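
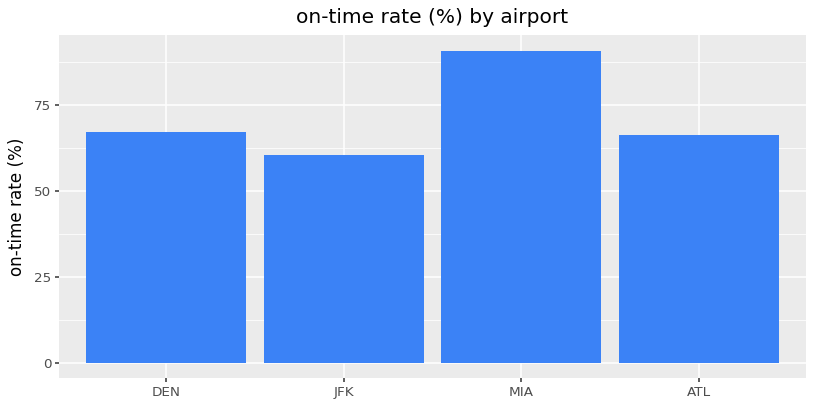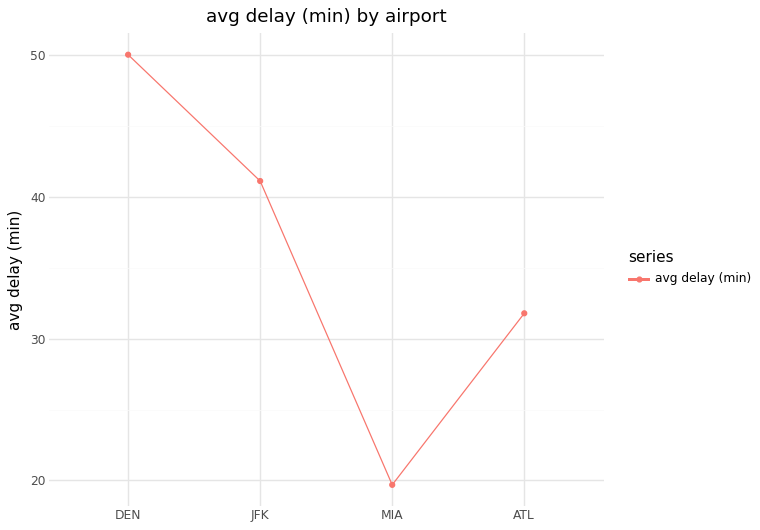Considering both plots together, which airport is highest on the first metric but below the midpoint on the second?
MIA

Chart 2 median avg delay (min) ≈ 35; below-median airports: MIA, ATL. Among those, MIA has the highest on-time rate (%) (≈ 90).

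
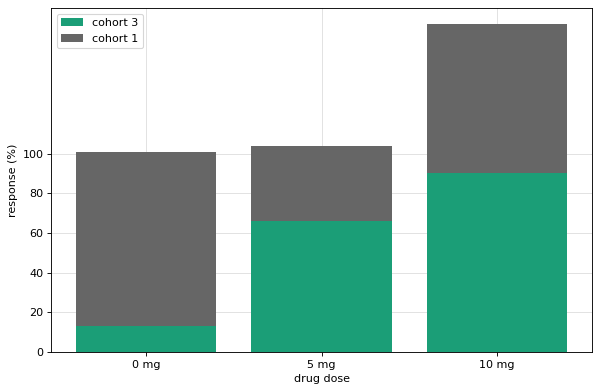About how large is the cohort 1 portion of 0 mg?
≈ 80

cohort 1 top ≈ 100, bottom ≈ 20; segment ≈ 80.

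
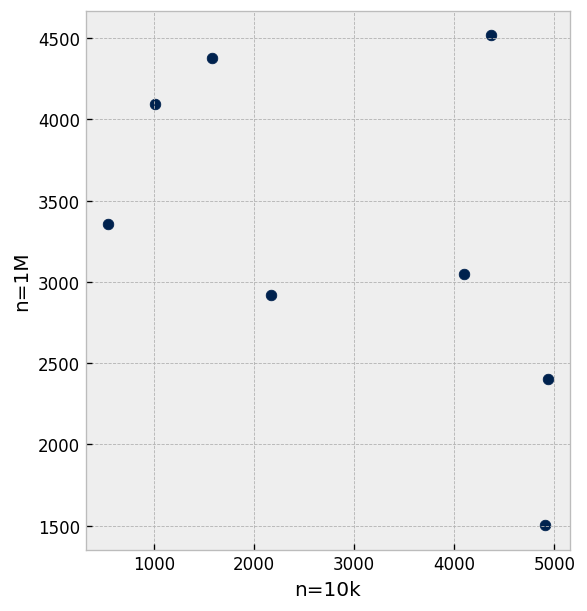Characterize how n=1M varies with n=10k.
negative, moderate

Points are negatively correlated; moderate (|r| ≈ 0.5).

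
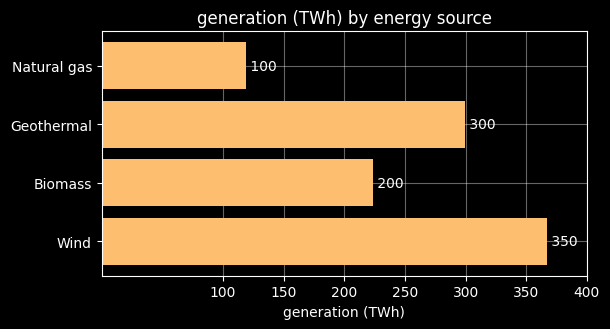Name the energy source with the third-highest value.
Top 4: Wind ≈ 350, Geothermal ≈ 300, Biomass ≈ 200, Natural gas ≈ 100.

Biomass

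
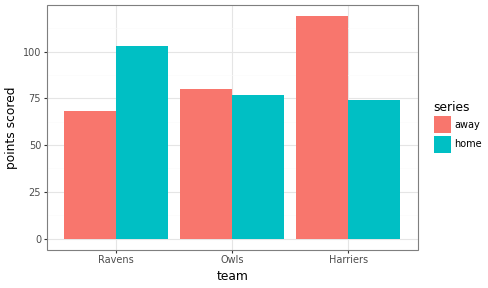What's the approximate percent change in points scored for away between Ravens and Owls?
Ravens ≈ 70, Owls ≈ 80; (80 − 70) / 70 ≈ +14.3%.

≈ +14.3%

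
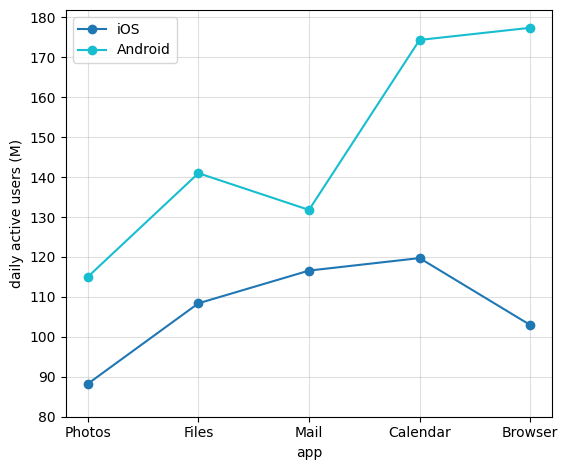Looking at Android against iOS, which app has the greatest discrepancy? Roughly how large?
Browser: Android ≈ 180, iOS ≈ 100 → gap ≈ 80. Next-largest (Calendar) is only ≈ 50.

Browser, ≈ 80 M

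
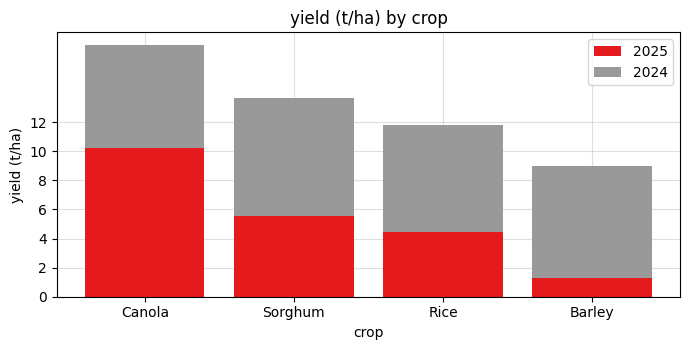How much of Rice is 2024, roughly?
≈ 8

2024 top ≈ 12, bottom ≈ 4; segment ≈ 8.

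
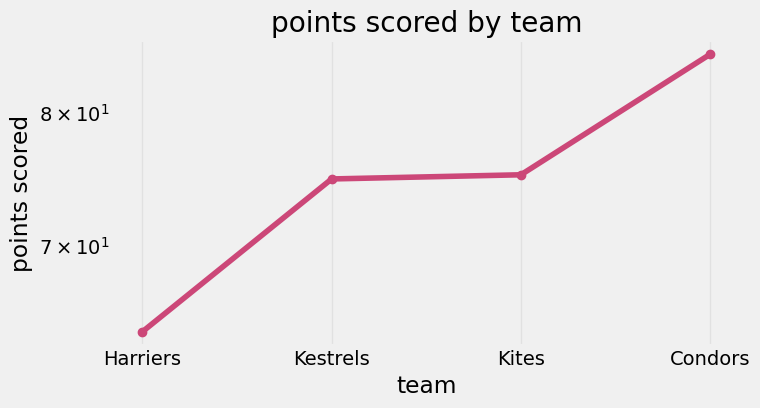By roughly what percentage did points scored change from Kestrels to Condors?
≈ +13.5%

Kestrels ≈ 74, Condors ≈ 84; (84 − 74) / 74 ≈ +13.5%.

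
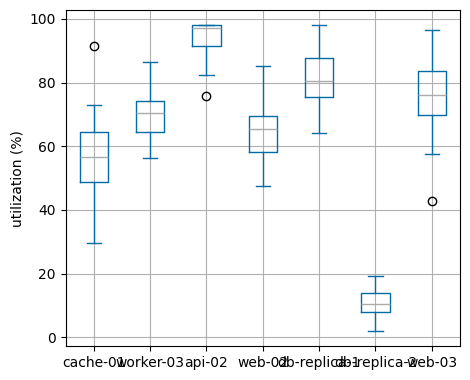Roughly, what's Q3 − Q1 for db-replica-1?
≈ 10

Q3 ≈ 90, Q1 ≈ 80; IQR ≈ 10.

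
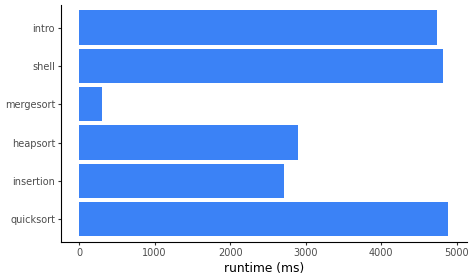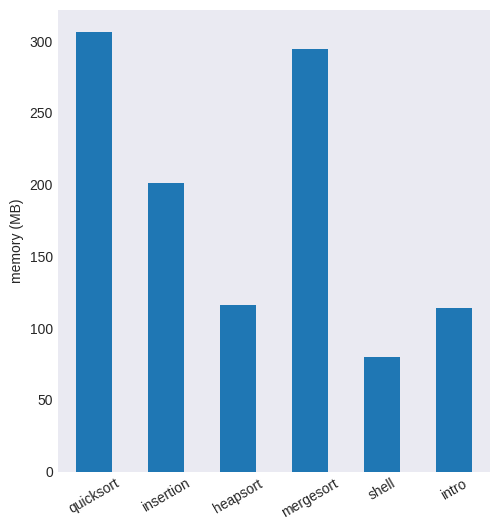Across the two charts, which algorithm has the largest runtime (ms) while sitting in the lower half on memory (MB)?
shell

Chart 2 median memory (MB) ≈ 150; below-median algorithms: heapsort, shell, intro. Among those, shell has the highest runtime (ms) (≈ 5000).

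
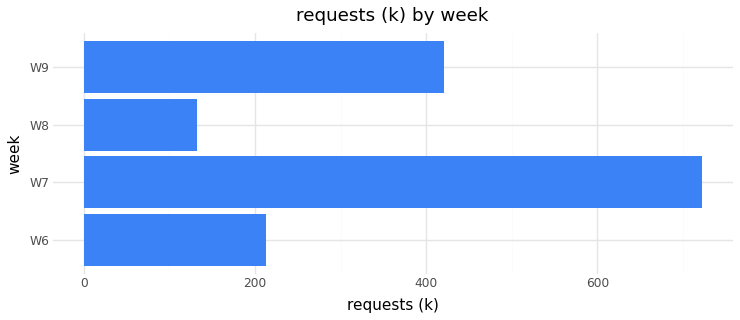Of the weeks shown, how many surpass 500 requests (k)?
Above 500: W7.

1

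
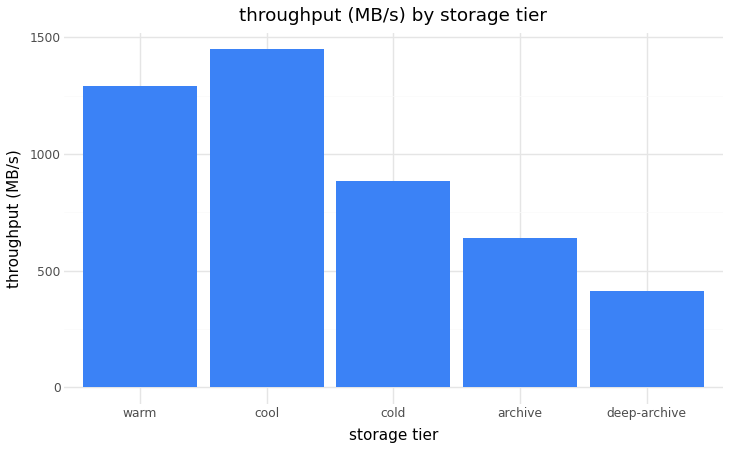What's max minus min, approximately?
≈ 1000

Max cool ≈ 1400, min deep-archive ≈ 400; range ≈ 1000.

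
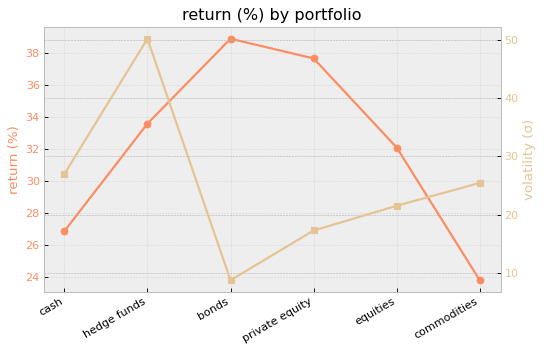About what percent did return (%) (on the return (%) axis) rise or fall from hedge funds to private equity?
hedge funds ≈ 34, private equity ≈ 38; (38 − 34) / 34 ≈ +11.8%.

≈ +11.8%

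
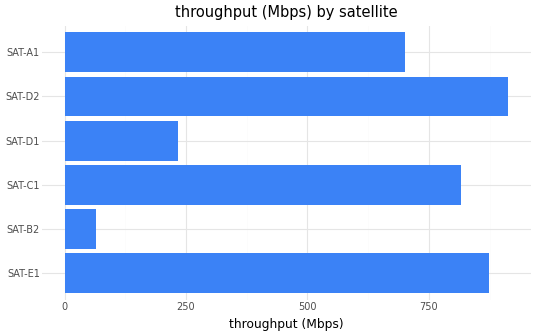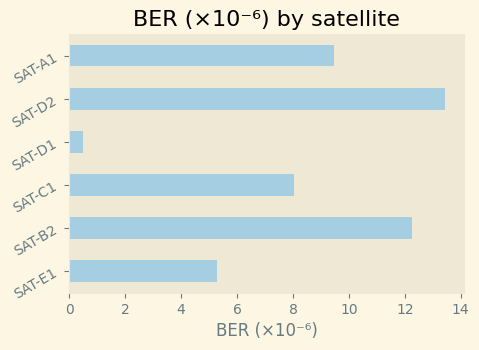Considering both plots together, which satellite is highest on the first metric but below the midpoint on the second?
Chart 2 median BER (×10⁻⁶) ≈ 8; below-median satellites: SAT-E1, SAT-C1, SAT-D1. Among those, SAT-E1 has the highest throughput (Mbps) (≈ 900).

SAT-E1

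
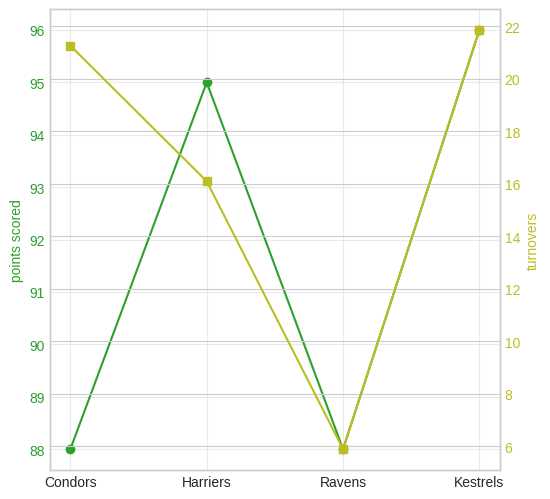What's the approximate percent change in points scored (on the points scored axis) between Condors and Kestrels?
Condors ≈ 88, Kestrels ≈ 96; (96 − 88) / 88 ≈ +9.1%.

≈ +9.1%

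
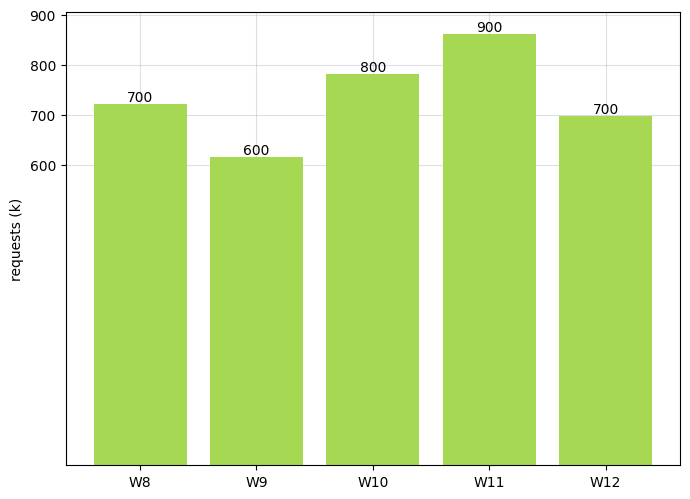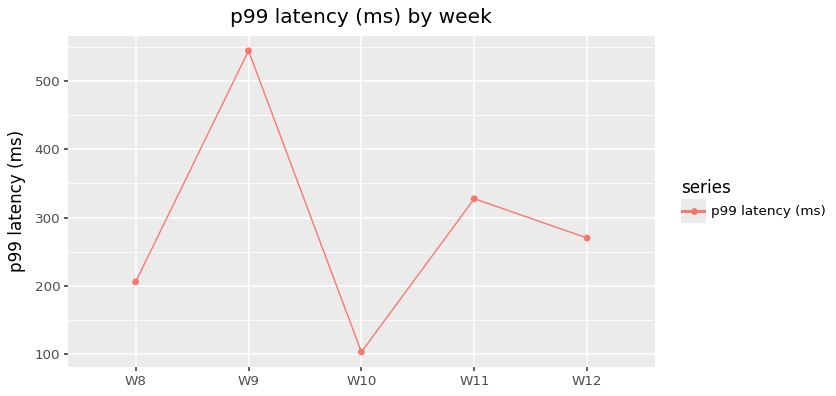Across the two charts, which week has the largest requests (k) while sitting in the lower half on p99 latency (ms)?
Chart 2 median p99 latency (ms) ≈ 250; below-median weeks: W8, W10. Among those, W10 has the highest requests (k) (≈ 800).

W10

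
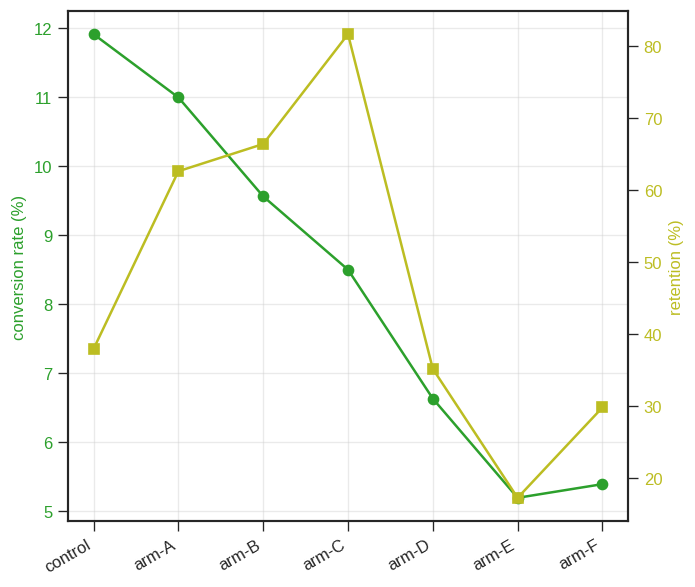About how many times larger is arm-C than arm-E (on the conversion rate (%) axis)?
≈ 1.6×

arm-C ≈ 8, arm-E ≈ 5; 8/5 ≈ 1.6.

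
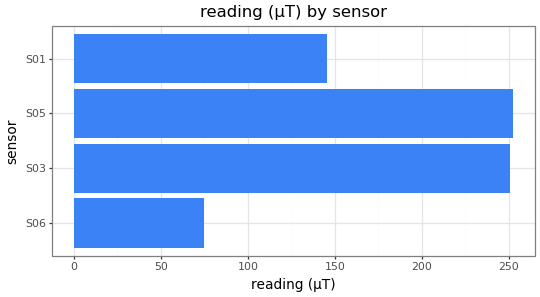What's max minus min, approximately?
Max S05 ≈ 250, min S06 ≈ 75; range ≈ 175.

≈ 175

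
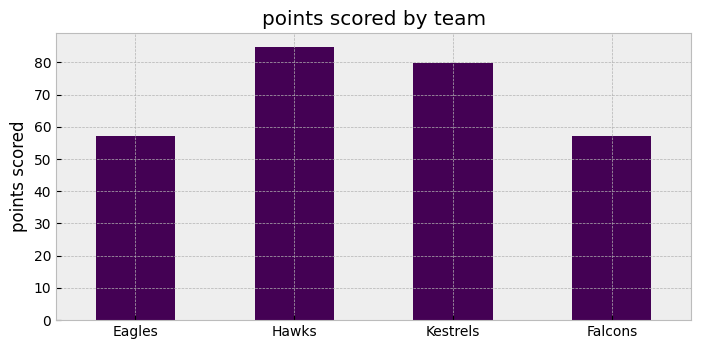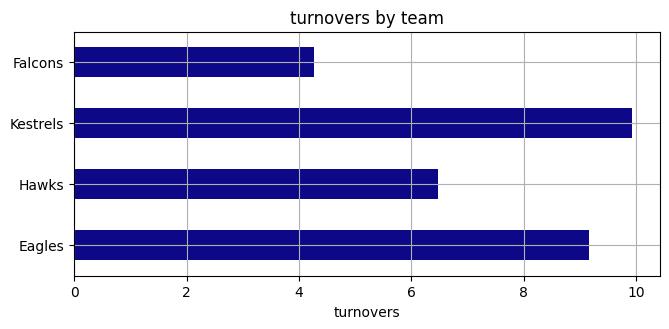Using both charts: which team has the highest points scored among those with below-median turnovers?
Hawks

Chart 2 median turnovers ≈ 8; below-median teams: Hawks, Falcons. Among those, Hawks has the highest points scored (≈ 80).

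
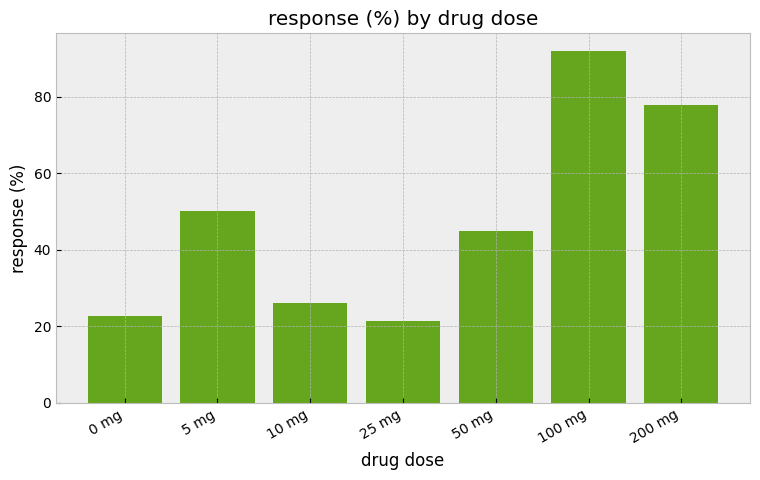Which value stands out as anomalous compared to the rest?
100 mg ≈ 90; the rest sit between ≈ 20 and ≈ 80.

100 mg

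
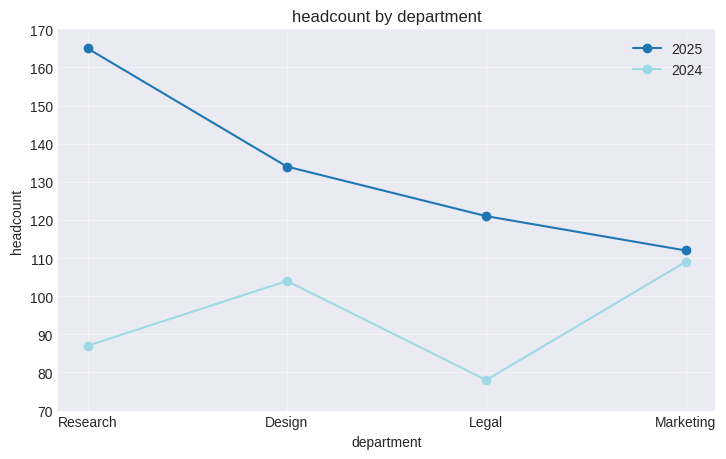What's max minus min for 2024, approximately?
≈ 30

Max Marketing ≈ 110, min Legal ≈ 80; range ≈ 30.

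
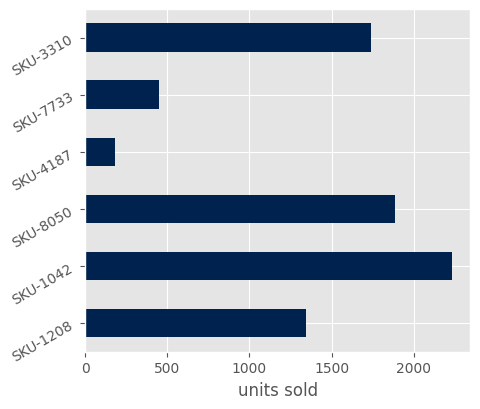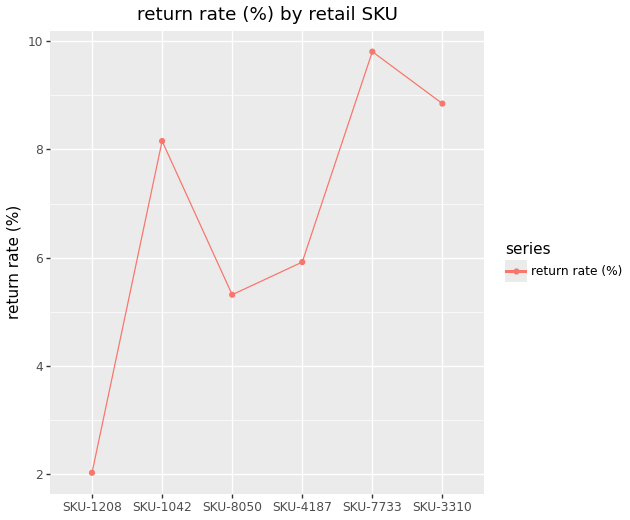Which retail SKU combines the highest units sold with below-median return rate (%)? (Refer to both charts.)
Chart 2 median return rate (%) ≈ 7; below-median retail SKUs: SKU-1208, SKU-8050, SKU-4187. Among those, SKU-8050 has the highest units sold (≈ 2000).

SKU-8050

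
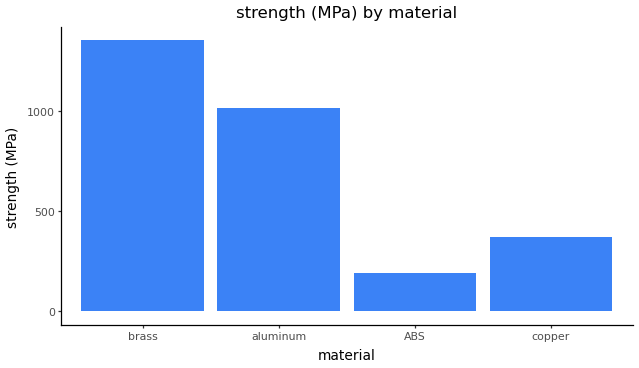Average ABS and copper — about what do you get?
(200 + 400) / 2 ≈ 300.

≈ 300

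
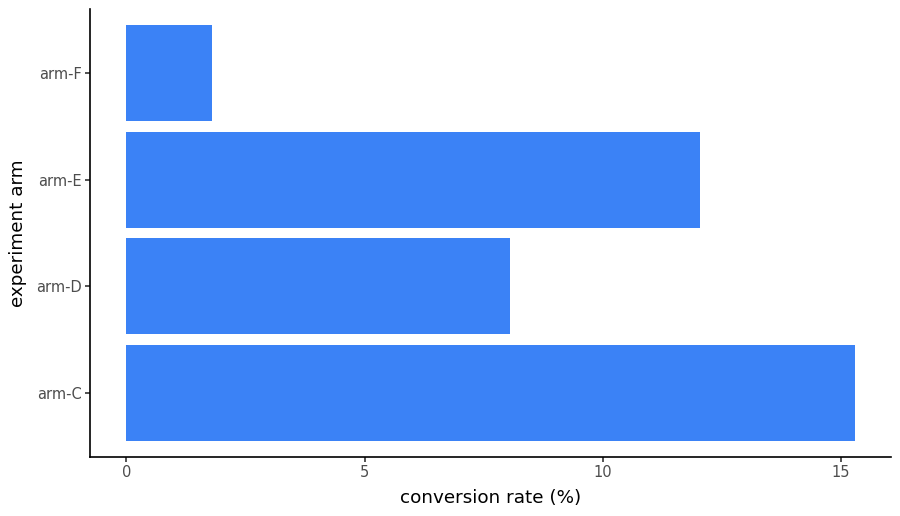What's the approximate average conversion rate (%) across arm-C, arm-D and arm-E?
(16 + 8 + 12) / 3 ≈ 12.

≈ 12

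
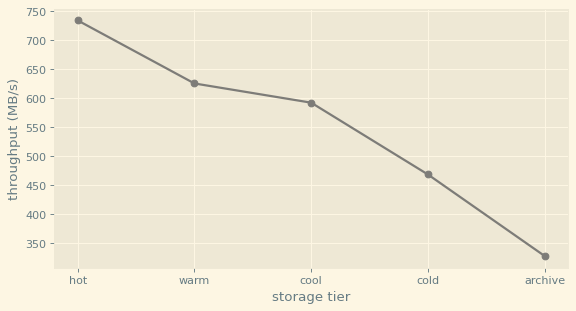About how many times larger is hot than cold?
≈ 1.67×

hot ≈ 750, cold ≈ 450; 750/450 ≈ 1.67.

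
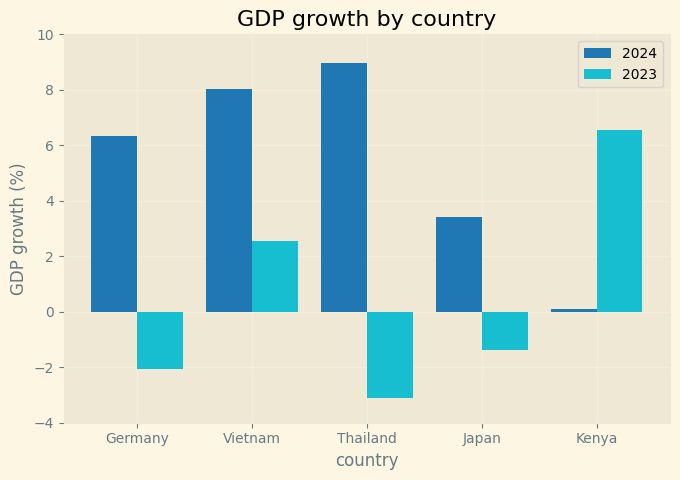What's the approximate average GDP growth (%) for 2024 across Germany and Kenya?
≈ 3

(6 + 0) / 2 ≈ 3.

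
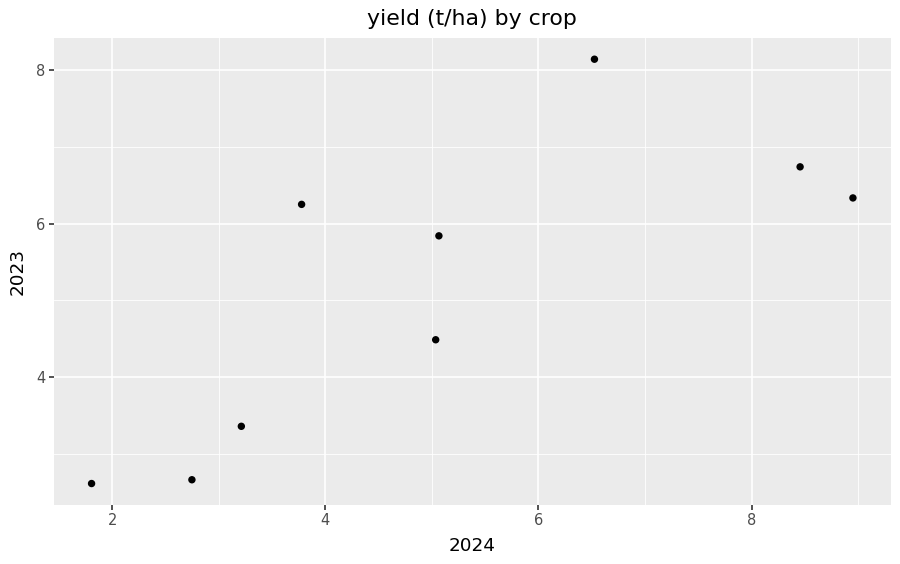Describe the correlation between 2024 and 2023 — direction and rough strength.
positive, strong

Points are positively correlated; strong (|r| ≈ 0.8).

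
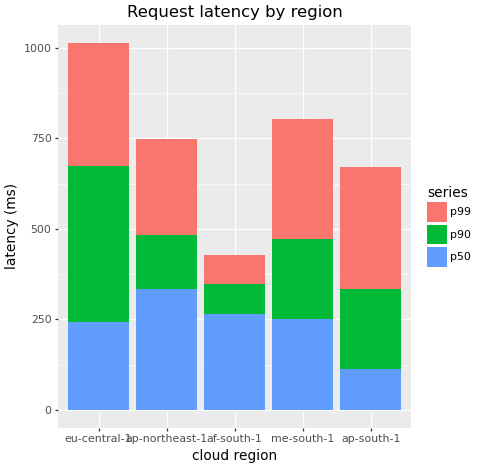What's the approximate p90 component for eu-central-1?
≈ 500

p90 top ≈ 700, bottom ≈ 200; segment ≈ 500.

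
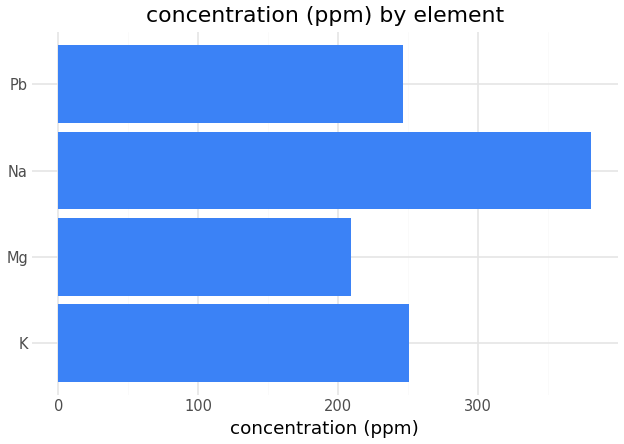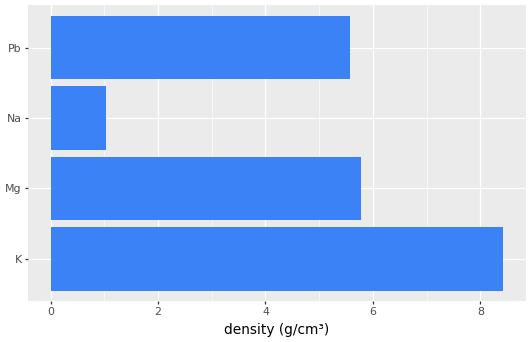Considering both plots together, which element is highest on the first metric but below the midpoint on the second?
Na

Chart 2 median density (g/cm³) ≈ 6; below-median elements: Na, Pb. Among those, Na has the highest concentration (ppm) (≈ 400).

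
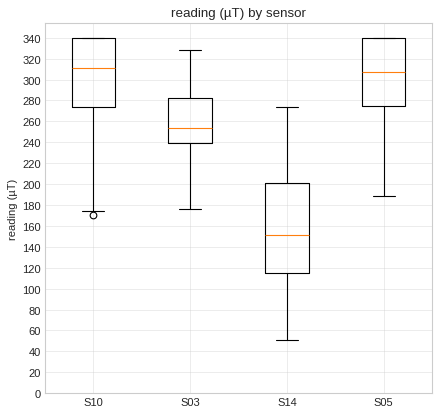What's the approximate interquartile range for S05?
Q3 ≈ 340, Q1 ≈ 280; IQR ≈ 60.

≈ 60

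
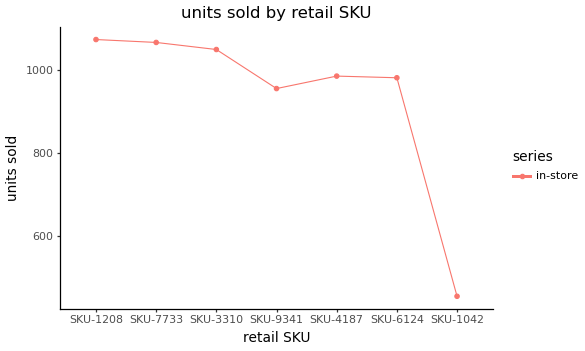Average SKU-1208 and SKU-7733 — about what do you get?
≈ 1100

(1100 + 1100) / 2 ≈ 1100.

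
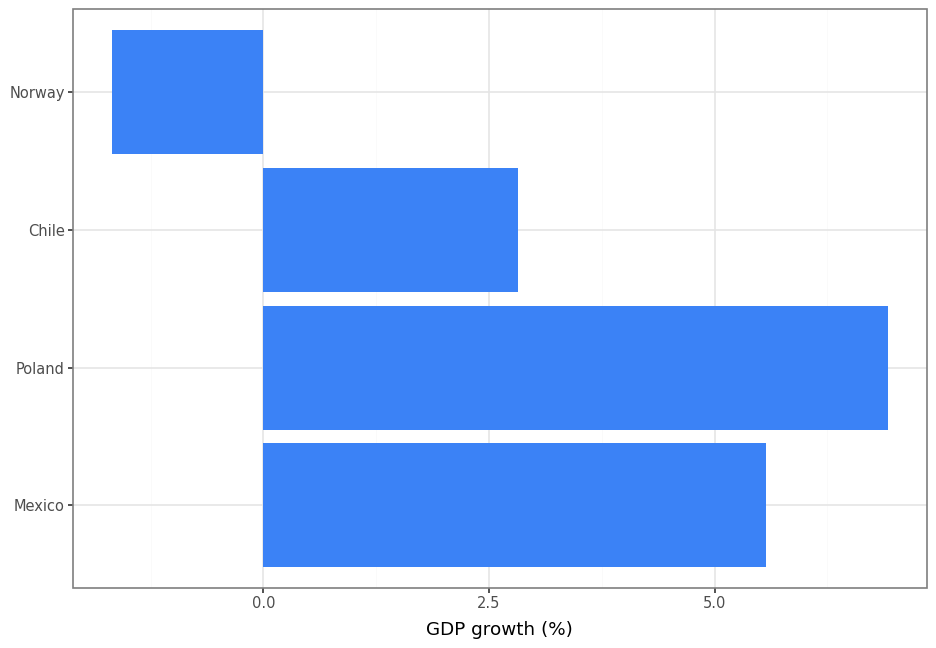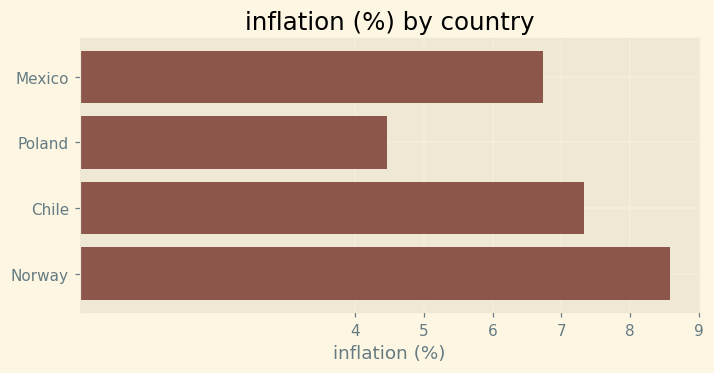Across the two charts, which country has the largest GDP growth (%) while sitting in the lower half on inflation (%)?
Poland

Chart 2 median inflation (%) ≈ 7; below-median countries: Mexico, Poland. Among those, Poland has the highest GDP growth (%) (≈ 7).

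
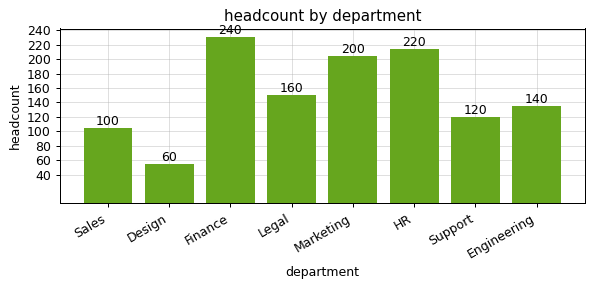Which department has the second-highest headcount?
HR

Top 3: Finance ≈ 240, HR ≈ 220, Marketing ≈ 200.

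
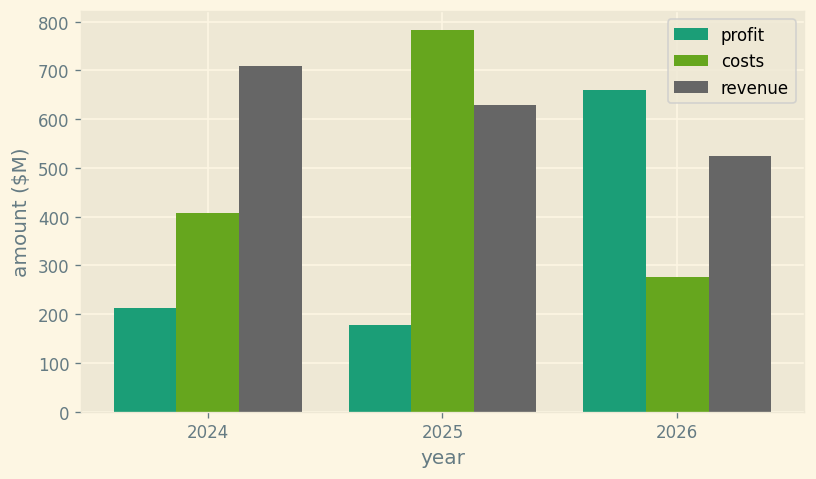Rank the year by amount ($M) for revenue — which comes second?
2025

Top 3 for revenue: 2024 ≈ 700, 2025 ≈ 600, 2026 ≈ 500.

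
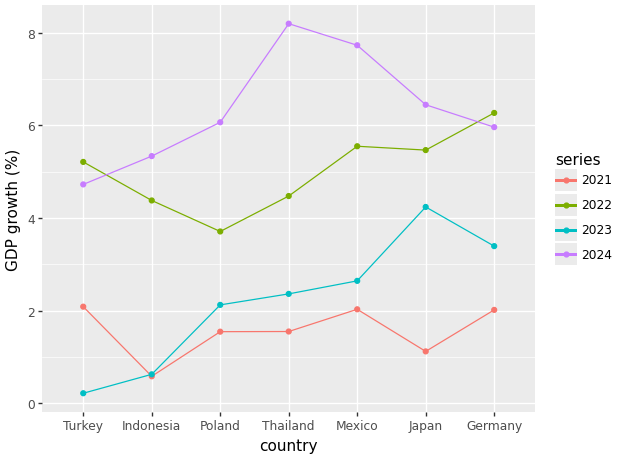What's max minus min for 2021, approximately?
Max Turkey ≈ 2, min Indonesia ≈ 1; range ≈ 1.

≈ 1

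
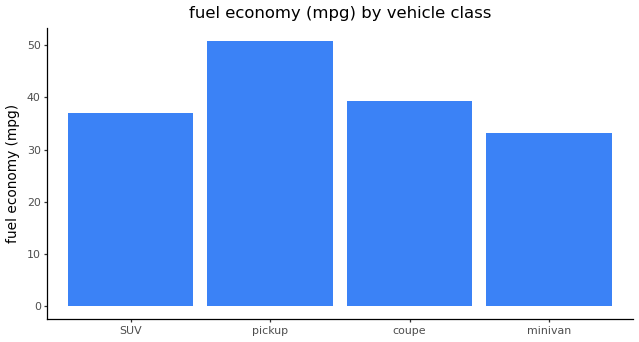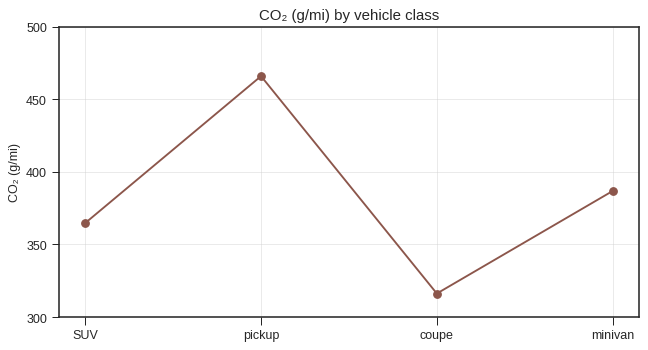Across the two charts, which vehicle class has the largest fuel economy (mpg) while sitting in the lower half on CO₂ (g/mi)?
coupe

Chart 2 median CO₂ (g/mi) ≈ 400; below-median vehicle classes: SUV, coupe. Among those, coupe has the highest fuel economy (mpg) (≈ 40).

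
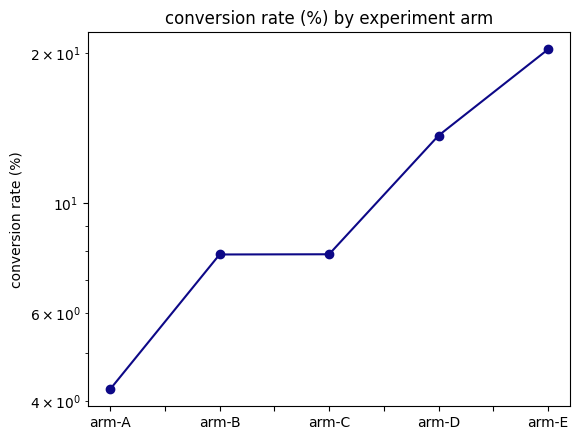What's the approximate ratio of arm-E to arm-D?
arm-E ≈ 20, arm-D ≈ 14; 20/14 ≈ 1.43.

≈ 1.43×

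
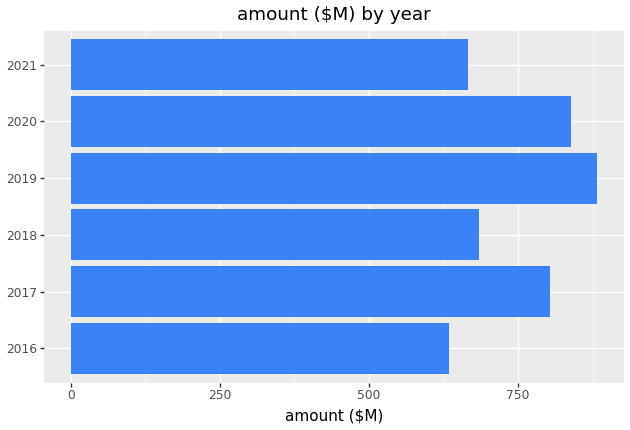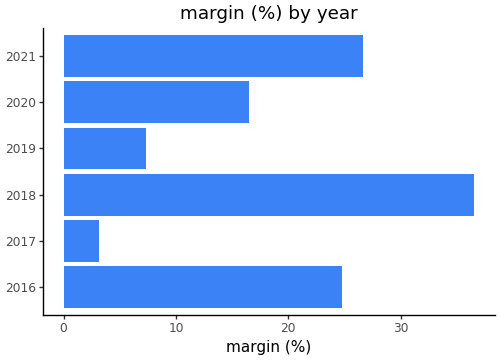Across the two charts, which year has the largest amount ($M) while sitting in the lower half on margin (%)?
Chart 2 median margin (%) ≈ 20; below-median years: 2017, 2019, 2020. Among those, 2019 has the highest amount ($M) (≈ 900).

2019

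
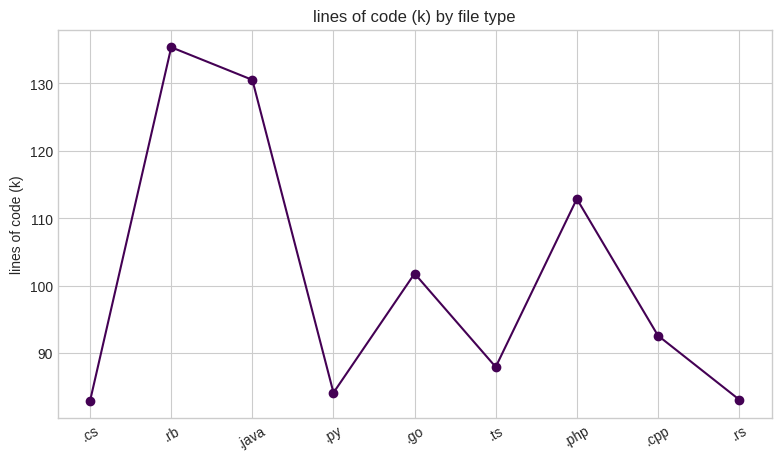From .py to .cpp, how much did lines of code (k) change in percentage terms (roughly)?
≈ +11.8%

.py ≈ 85, .cpp ≈ 95; (95 − 85) / 85 ≈ +11.8%.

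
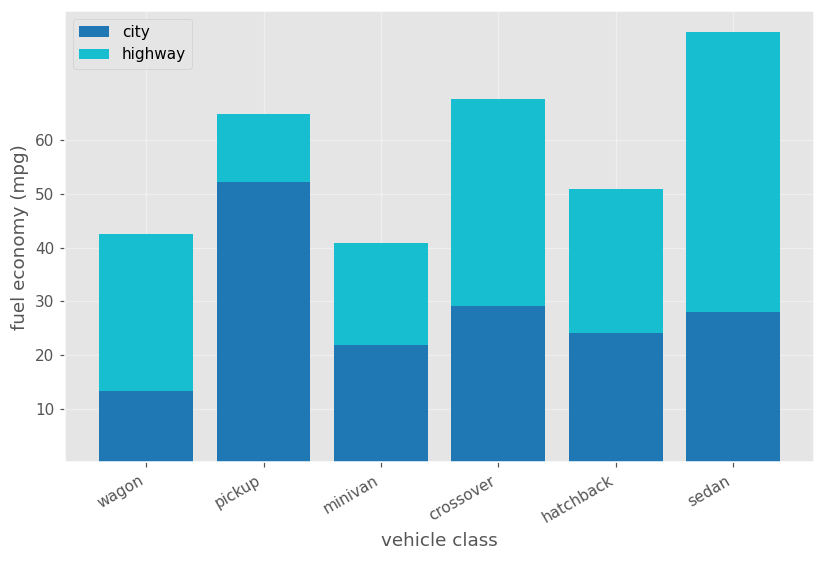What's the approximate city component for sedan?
≈ 30

city top ≈ 30, bottom ≈ 0; segment ≈ 30.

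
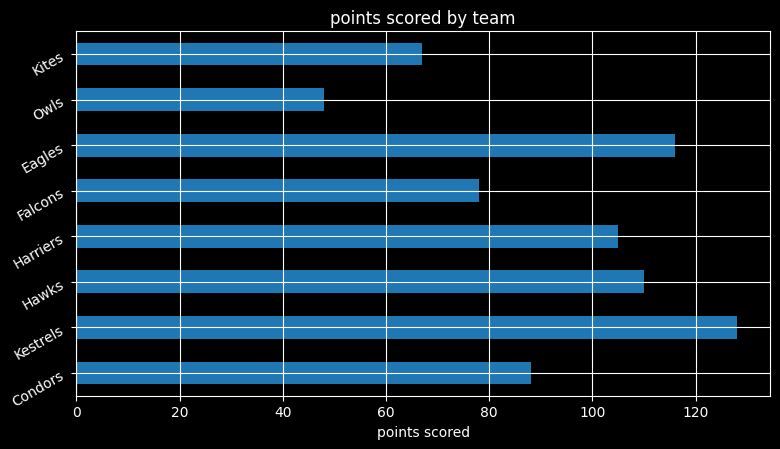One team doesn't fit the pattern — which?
Owls

Owls ≈ 40; the rest sit between ≈ 60 and ≈ 120.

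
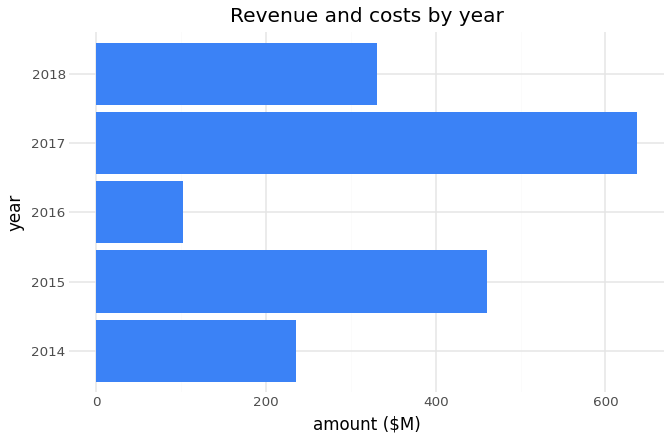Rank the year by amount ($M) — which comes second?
Top 3: 2017 ≈ 600, 2015 ≈ 500, 2018 ≈ 300.

2015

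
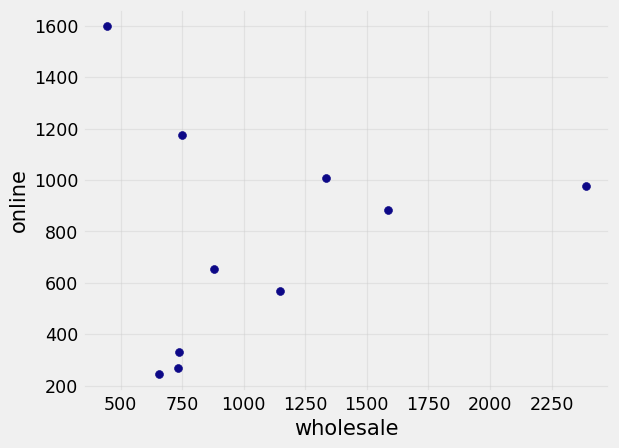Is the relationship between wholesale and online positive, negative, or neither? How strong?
no clear correlation

Points are roughly uncorrelated; weak (|r| ≈ 0.1).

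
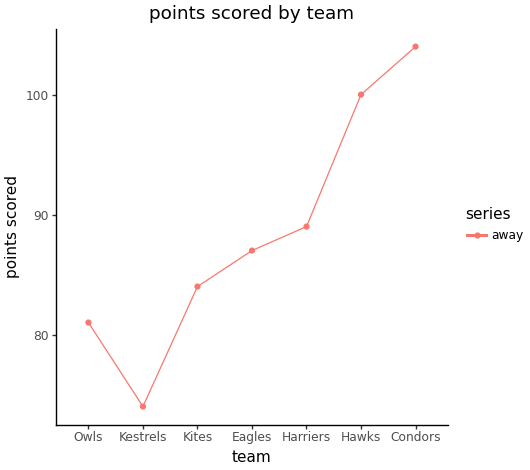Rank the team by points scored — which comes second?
Hawks

Top 3: Condors ≈ 105, Hawks ≈ 100, Harriers ≈ 90.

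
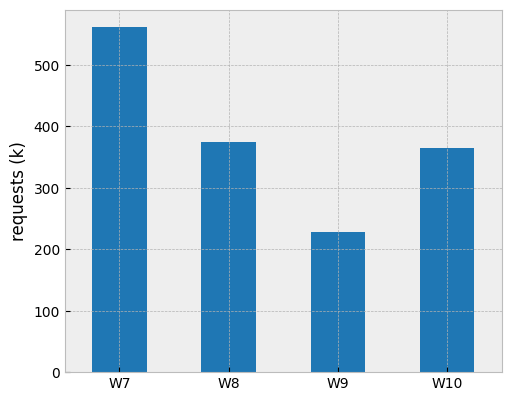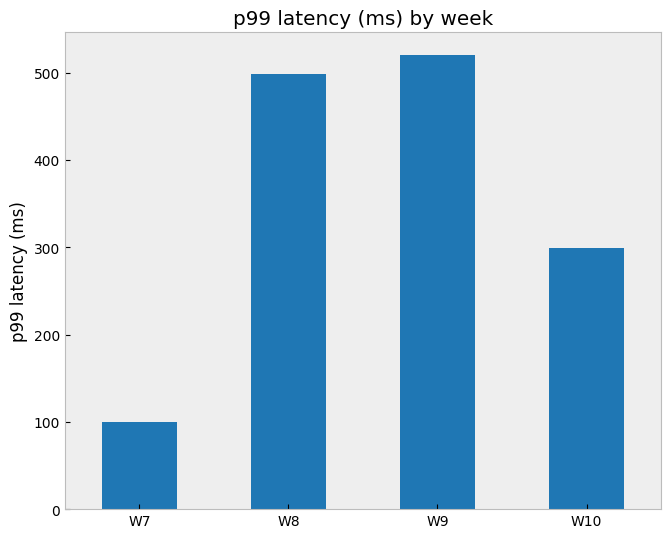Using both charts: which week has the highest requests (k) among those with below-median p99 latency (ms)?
W7

Chart 2 median p99 latency (ms) ≈ 400; below-median weeks: W7, W10. Among those, W7 has the highest requests (k) (≈ 600).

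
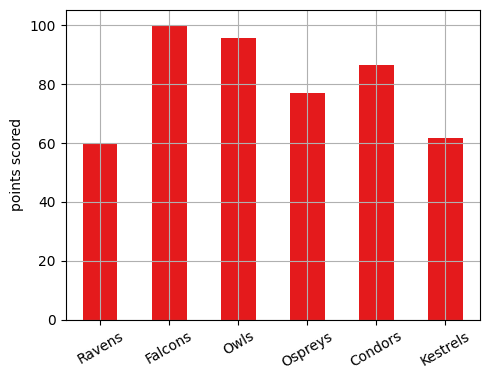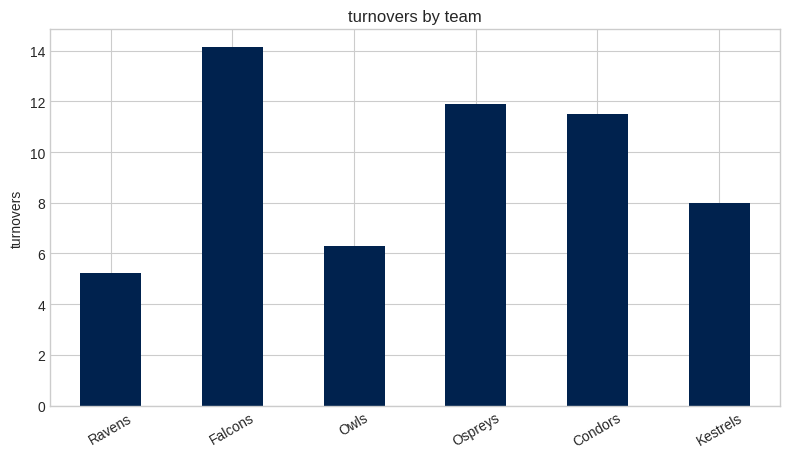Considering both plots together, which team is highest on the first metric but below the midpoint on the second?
Owls

Chart 2 median turnovers ≈ 10; below-median teams: Ravens, Owls, Kestrels. Among those, Owls has the highest points scored (≈ 100).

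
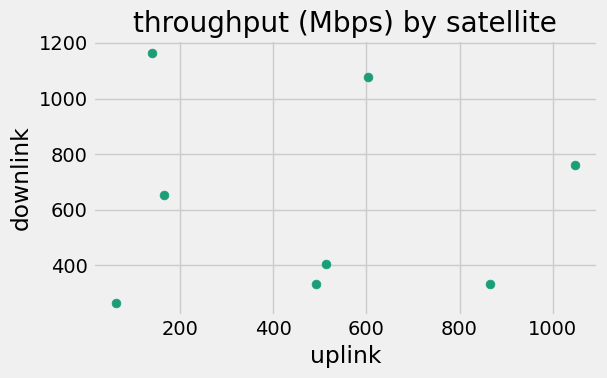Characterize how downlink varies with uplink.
Points are roughly uncorrelated; weak (|r| ≈ 0.0).

no clear correlation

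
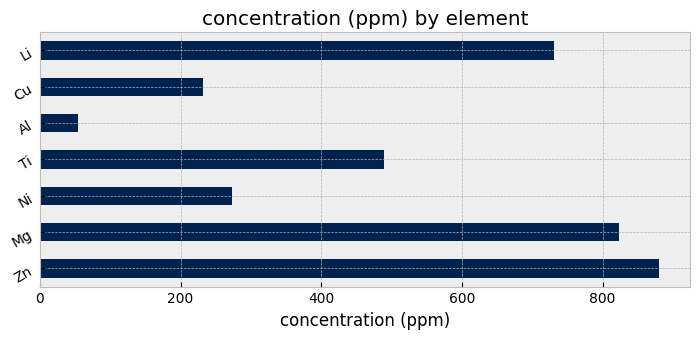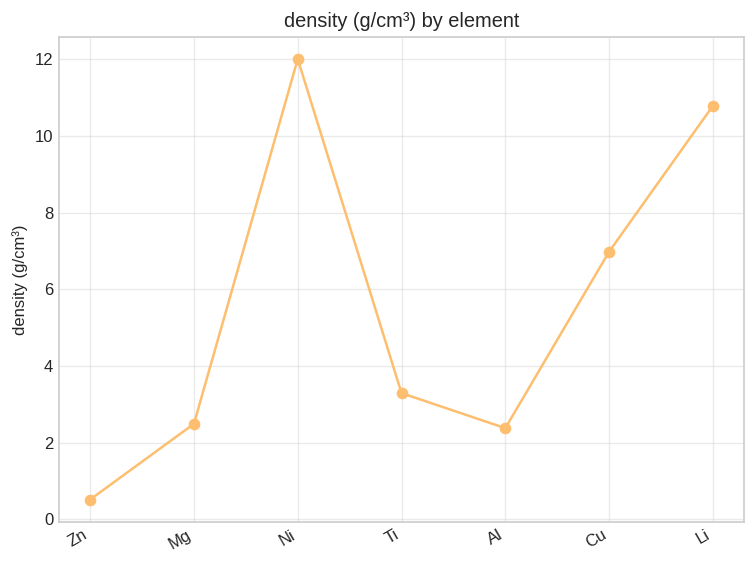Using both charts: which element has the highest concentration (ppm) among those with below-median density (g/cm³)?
Zn

Chart 2 median density (g/cm³) ≈ 4; below-median elements: Zn, Mg, Al. Among those, Zn has the highest concentration (ppm) (≈ 900).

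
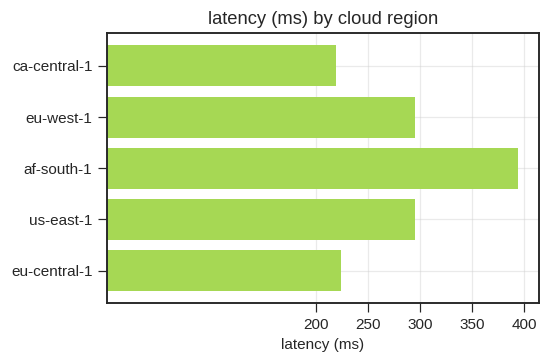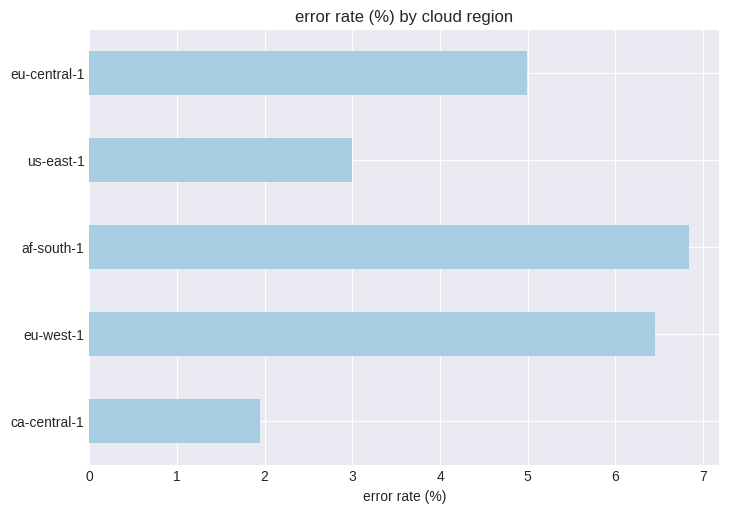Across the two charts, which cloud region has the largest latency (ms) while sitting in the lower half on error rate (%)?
Chart 2 median error rate (%) ≈ 5; below-median cloud regions: ca-central-1, us-east-1. Among those, us-east-1 has the highest latency (ms) (≈ 300).

us-east-1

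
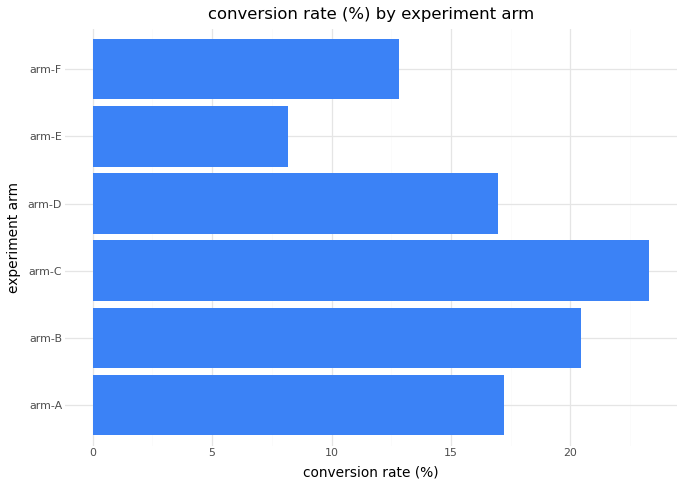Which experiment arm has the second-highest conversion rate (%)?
arm-B

Top 3: arm-C ≈ 24, arm-B ≈ 20, arm-A ≈ 18.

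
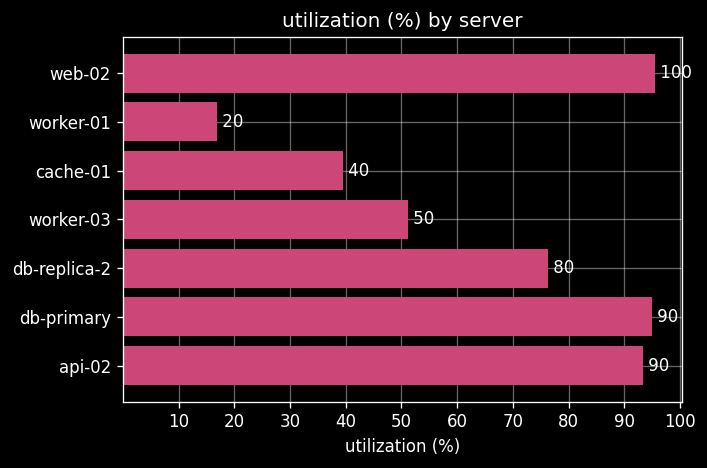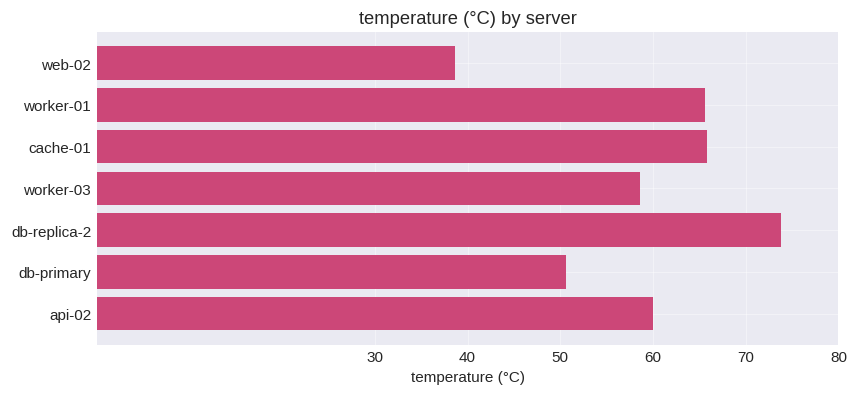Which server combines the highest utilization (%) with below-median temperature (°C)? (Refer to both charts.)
Chart 2 median temperature (°C) ≈ 60; below-median servers: web-02, worker-03, db-primary. Among those, web-02 has the highest utilization (%) (≈ 100).

web-02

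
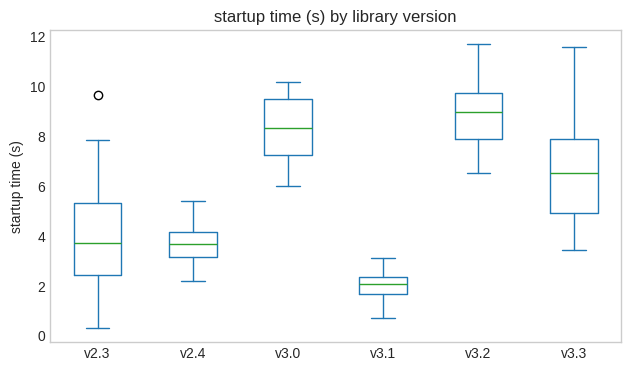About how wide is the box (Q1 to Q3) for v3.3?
Q3 ≈ 8, Q1 ≈ 5; IQR ≈ 3.

≈ 3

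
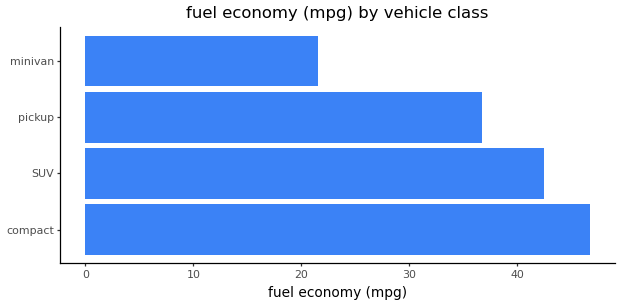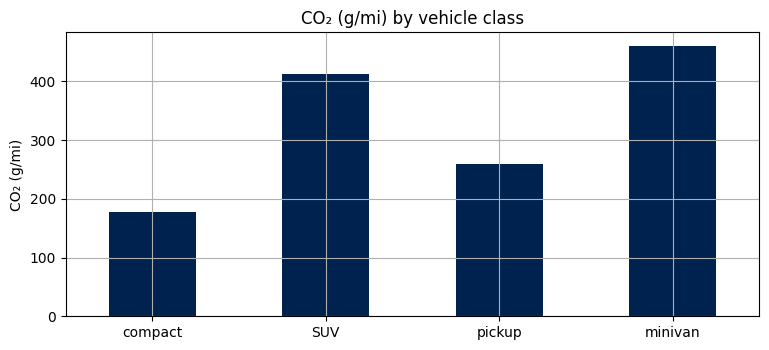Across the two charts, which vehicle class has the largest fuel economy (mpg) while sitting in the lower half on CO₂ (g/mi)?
Chart 2 median CO₂ (g/mi) ≈ 350; below-median vehicle classes: compact, pickup. Among those, compact has the highest fuel economy (mpg) (≈ 45).

compact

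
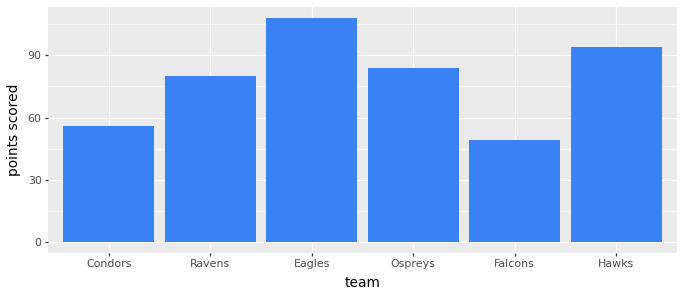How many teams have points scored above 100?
Above 100: Eagles.

1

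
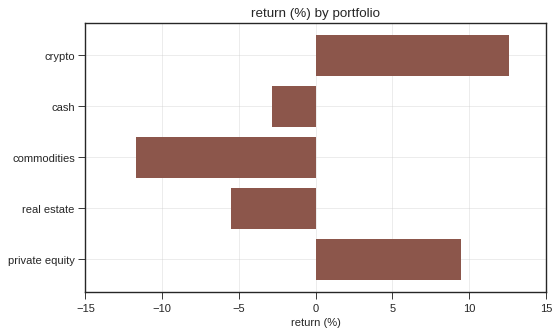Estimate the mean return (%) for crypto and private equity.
(15 + 10) / 2 ≈ 12.

≈ 12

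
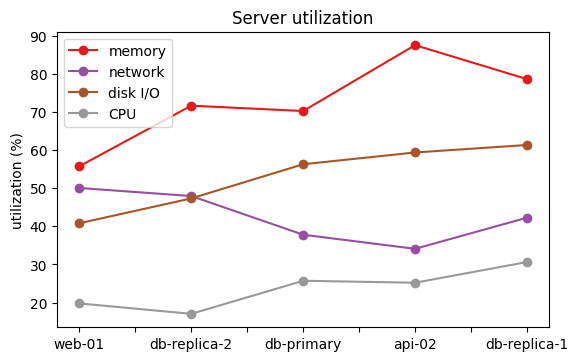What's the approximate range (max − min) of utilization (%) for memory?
Max api-02 ≈ 90, min web-01 ≈ 60; range ≈ 30.

≈ 30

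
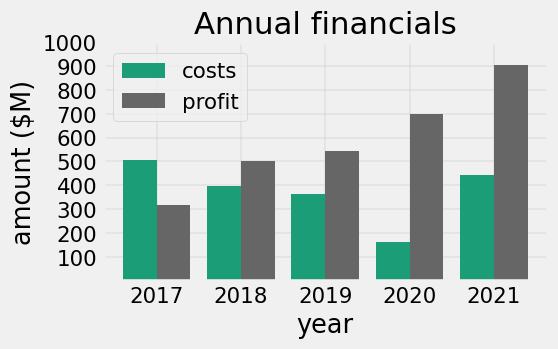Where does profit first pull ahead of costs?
2018

2017: profit ≈ 300 vs costs ≈ 500 (not yet); 2018: profit ≈ 500 vs costs ≈ 400 (first crossover).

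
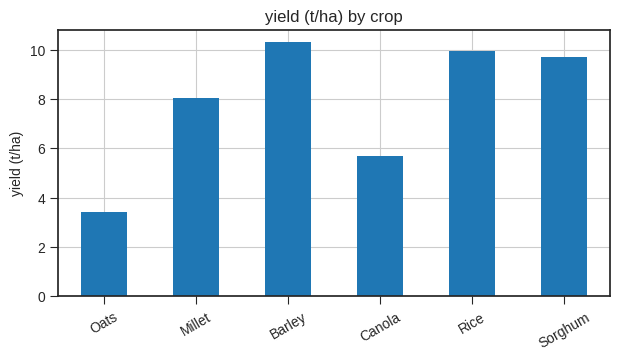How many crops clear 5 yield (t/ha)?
5

Above 5: Millet, Barley, Canola, Rice, Sorghum.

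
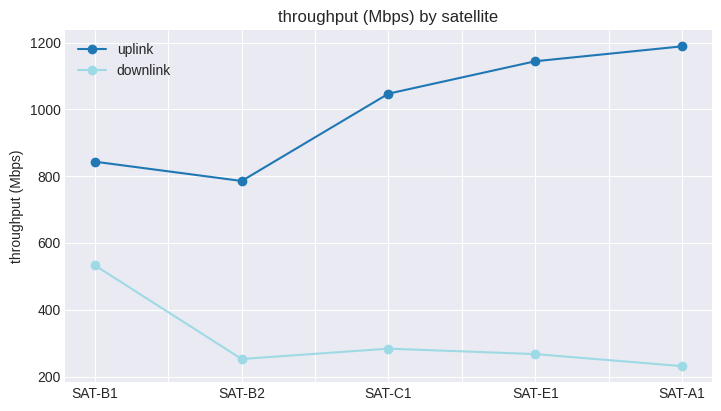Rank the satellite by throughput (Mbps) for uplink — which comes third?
SAT-C1

Top 4 for uplink: SAT-A1 ≈ 1200, SAT-E1 ≈ 1100, SAT-C1 ≈ 1000, SAT-B1 ≈ 800.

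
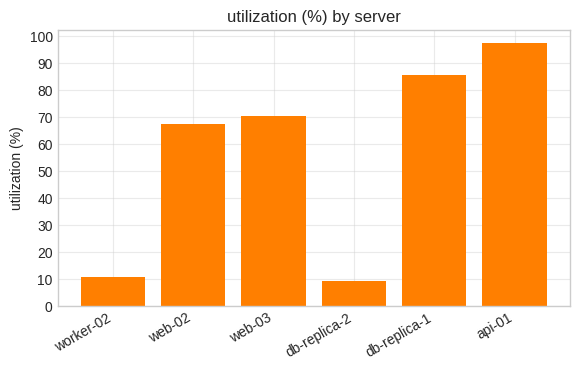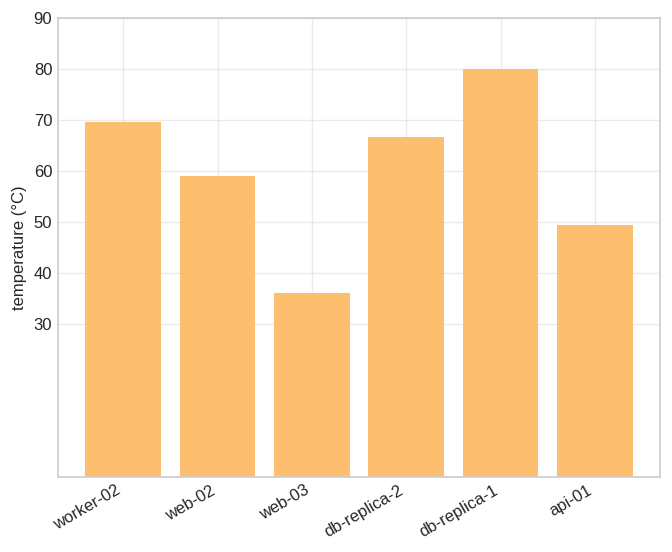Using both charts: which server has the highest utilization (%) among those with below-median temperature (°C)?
api-01

Chart 2 median temperature (°C) ≈ 60; below-median servers: web-02, web-03, api-01. Among those, api-01 has the highest utilization (%) (≈ 100).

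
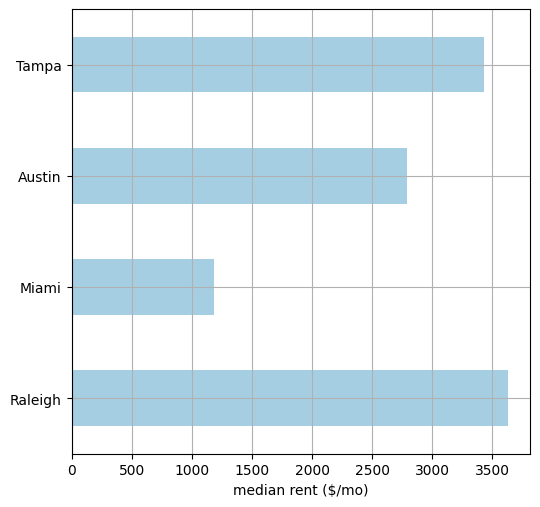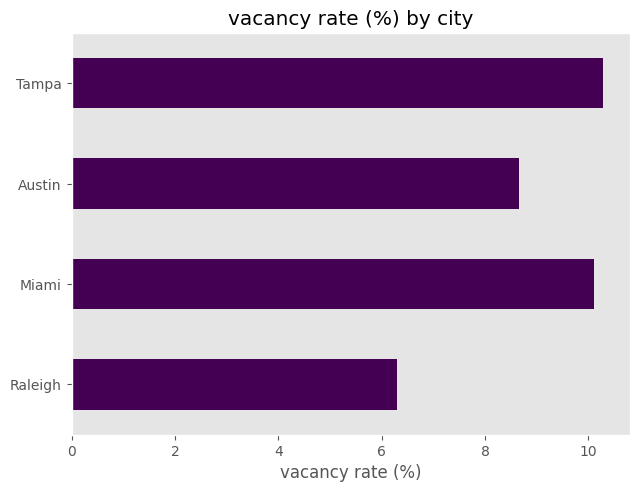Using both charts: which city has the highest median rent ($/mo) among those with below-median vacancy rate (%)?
Chart 2 median vacancy rate (%) ≈ 9; below-median cities: Raleigh, Austin. Among those, Raleigh has the highest median rent ($/mo) (≈ 3500).

Raleigh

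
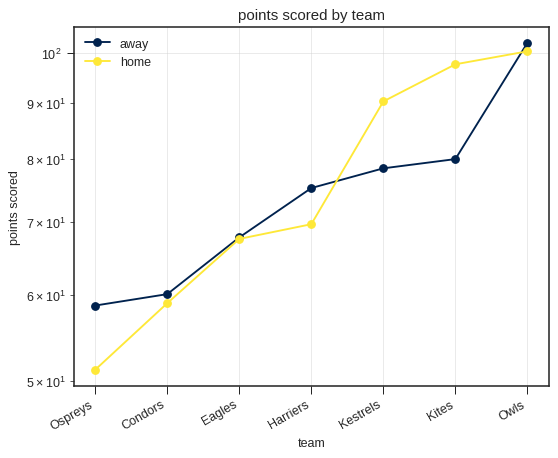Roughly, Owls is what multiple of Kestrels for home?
≈ 1.11×

Owls ≈ 100, Kestrels ≈ 90; 100/90 ≈ 1.11.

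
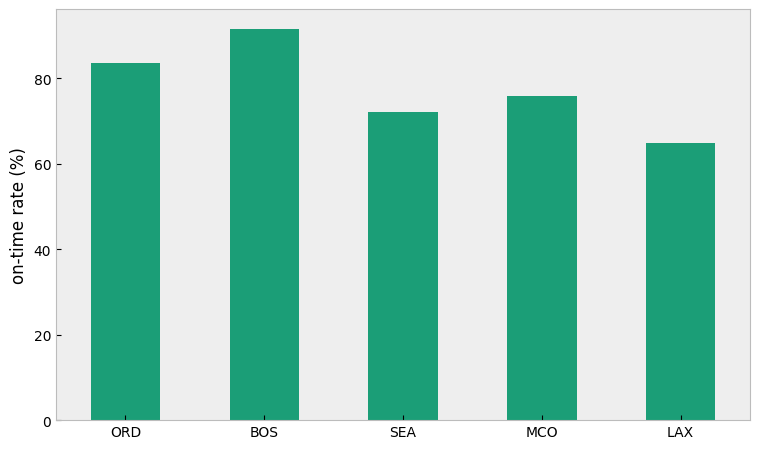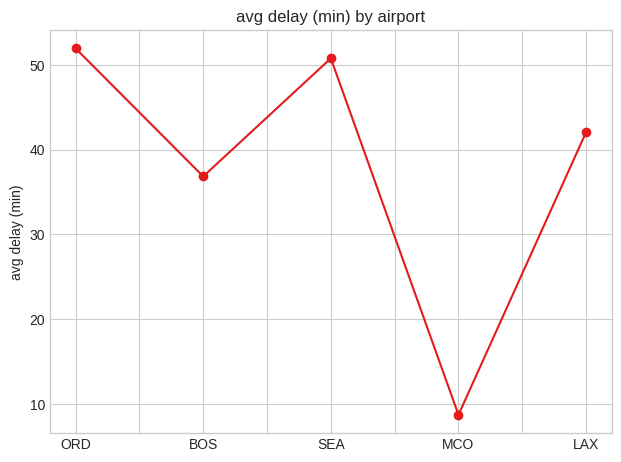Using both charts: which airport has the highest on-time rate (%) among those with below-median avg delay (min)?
BOS

Chart 2 median avg delay (min) ≈ 40; below-median airports: BOS, MCO. Among those, BOS has the highest on-time rate (%) (≈ 90).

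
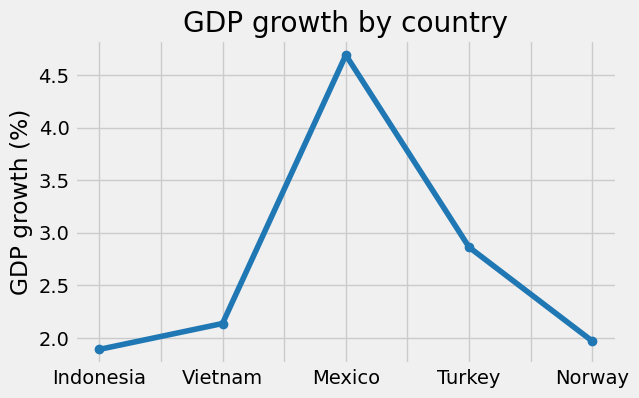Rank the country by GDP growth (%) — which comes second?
Turkey

Top 3: Mexico ≈ 4.5, Turkey ≈ 3.0, Vietnam ≈ 2.0.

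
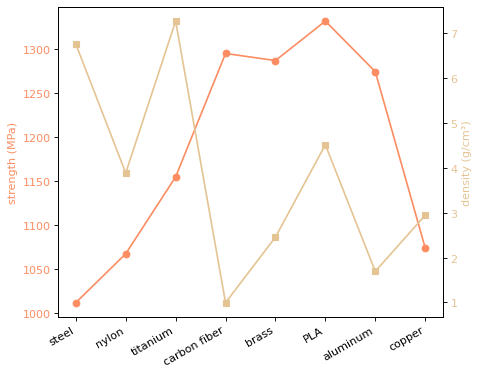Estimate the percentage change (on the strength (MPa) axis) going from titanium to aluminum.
≈ +8.7%

titanium ≈ 1150, aluminum ≈ 1250; (1250 − 1150) / 1150 ≈ +8.7%.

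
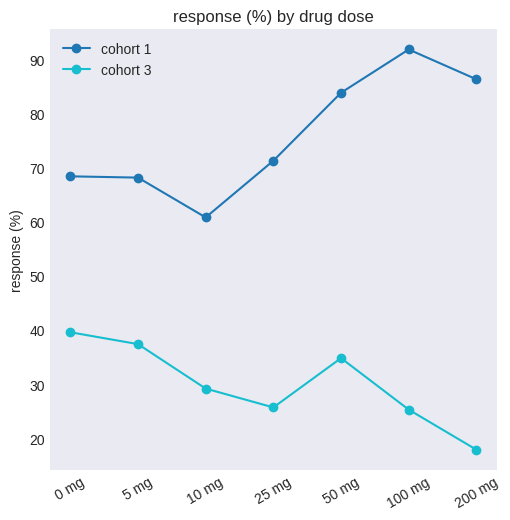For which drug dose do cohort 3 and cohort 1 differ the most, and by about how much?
200 mg: cohort 3 ≈ 20, cohort 1 ≈ 90 → gap ≈ 70. Next-largest (100 mg) is only ≈ 60.

200 mg, ≈ 70 %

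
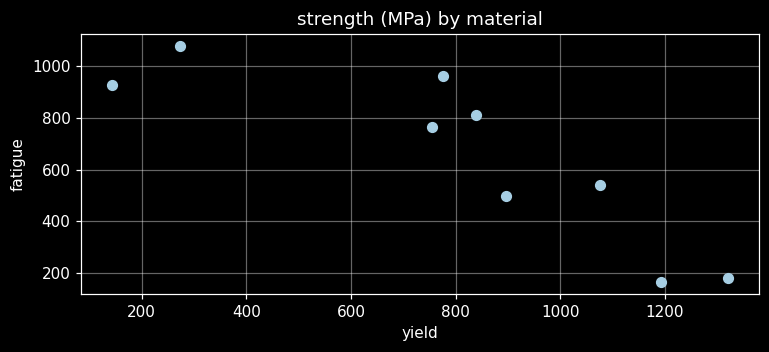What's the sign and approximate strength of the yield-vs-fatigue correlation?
negative, strong

Points are negatively correlated; strong (|r| ≈ 0.9).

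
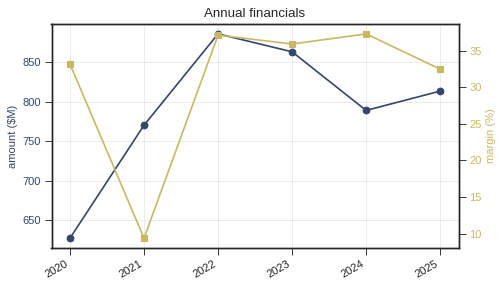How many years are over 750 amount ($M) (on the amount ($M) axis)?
5

Above 750: 2021, 2022, 2023, 2024, 2025.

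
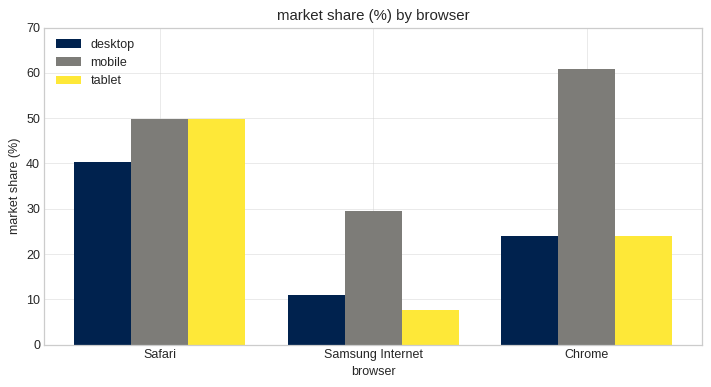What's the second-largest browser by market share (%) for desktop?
Top 3 for desktop: Safari ≈ 40, Chrome ≈ 20, Samsung Internet ≈ 10.

Chrome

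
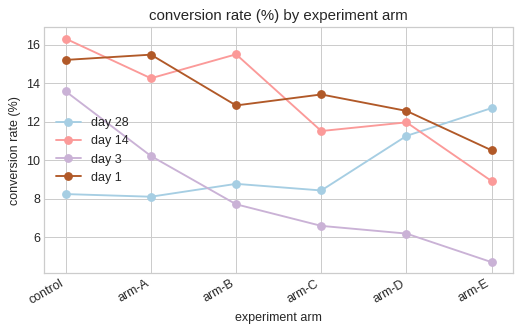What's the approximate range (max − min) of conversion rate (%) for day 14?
≈ 7

Max control ≈ 16, min arm-E ≈ 9; range ≈ 7.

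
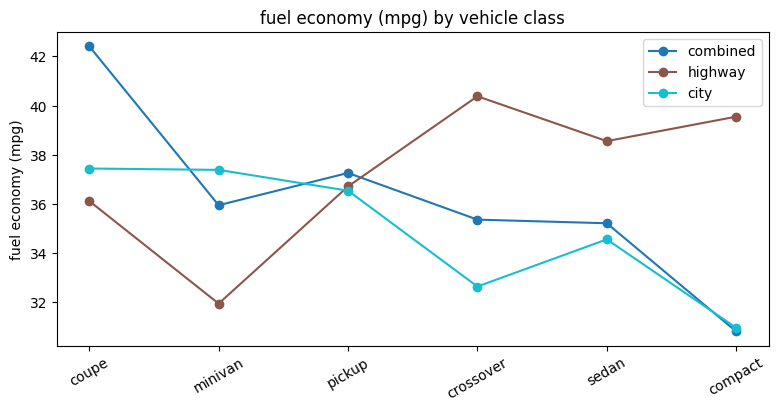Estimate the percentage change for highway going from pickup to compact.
≈ +8.1%

pickup ≈ 37, compact ≈ 40; (40 − 37) / 37 ≈ +8.1%.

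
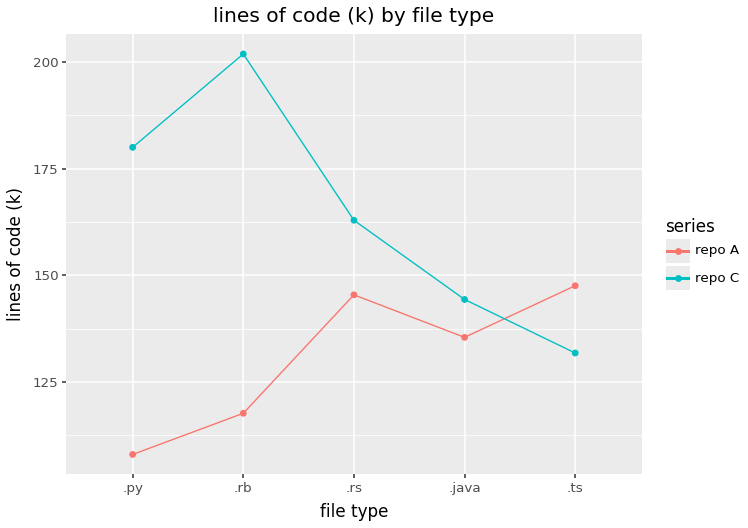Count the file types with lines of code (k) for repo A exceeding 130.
3

Above 130: .rs, .java, .ts.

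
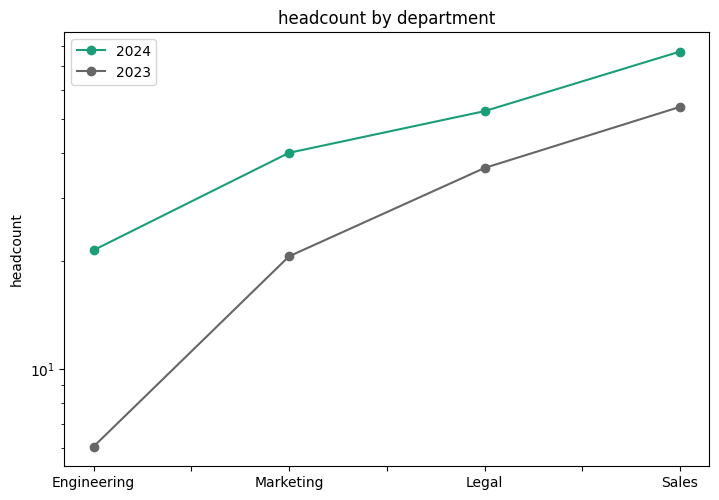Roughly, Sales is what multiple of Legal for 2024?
≈ 1.6×

Sales ≈ 80, Legal ≈ 50; 80/50 ≈ 1.6.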